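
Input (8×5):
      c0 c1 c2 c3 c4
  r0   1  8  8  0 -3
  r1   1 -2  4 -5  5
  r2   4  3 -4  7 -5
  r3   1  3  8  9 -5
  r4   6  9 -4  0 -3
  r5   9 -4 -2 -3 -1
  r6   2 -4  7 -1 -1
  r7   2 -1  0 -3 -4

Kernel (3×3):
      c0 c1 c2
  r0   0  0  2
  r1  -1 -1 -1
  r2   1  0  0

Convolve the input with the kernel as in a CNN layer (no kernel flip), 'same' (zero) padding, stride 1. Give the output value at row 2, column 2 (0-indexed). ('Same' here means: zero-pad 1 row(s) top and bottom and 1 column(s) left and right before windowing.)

-13

The receptive field on the zero-padded input at this output position is [-2 4 -5 / 3 -4 7 / 3 8 9]. Elementwise product with the kernel and sum: -5·2 + 3·-1 + -4·-1 + 7·-1 + 3·1.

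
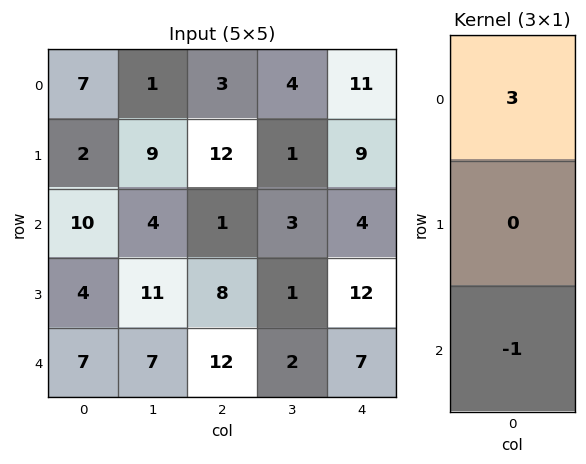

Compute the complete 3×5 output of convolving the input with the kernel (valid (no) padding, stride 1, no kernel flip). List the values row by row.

11 -1 8 9 29
2 16 28 2 15
23 5 -9 7 5

Output[0,0]: The receptive field on the input at this output position is [7 / 2 / 10]. Elementwise product with the kernel and sum: 7·3 + 10·-1.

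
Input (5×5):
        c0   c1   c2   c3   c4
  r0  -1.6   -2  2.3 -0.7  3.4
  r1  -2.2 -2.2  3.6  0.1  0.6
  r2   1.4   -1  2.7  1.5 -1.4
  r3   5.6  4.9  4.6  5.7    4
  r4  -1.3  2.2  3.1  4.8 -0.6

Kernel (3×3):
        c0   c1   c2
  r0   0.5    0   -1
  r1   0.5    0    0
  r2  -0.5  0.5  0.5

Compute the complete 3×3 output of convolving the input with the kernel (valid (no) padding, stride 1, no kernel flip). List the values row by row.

-4.05 1.2 -1.75
-2.05 1 5.1
4.1 3.3 5.6

Output[0,0]: The receptive field on the input at this output position is [-1.6 -2 2.3 / -2.2 -2.2 3.6 / 1.4 -1 2.7]. Elementwise product with the kernel and sum: -1.6·0.5 + 2.3·-1 + -2.2·0.5 + 1.4·-0.5 + -1·0.5 + 2.7·0.5.
Output[0,1]: The receptive field on the input at this output position is [-2 2.3 -0.7 / -2.2 3.6 0.1 / -1 2.7 1.5]. Elementwise product with the kernel and sum: -2·0.5 + -0.7·-1 + -2.2·0.5 + -1·-0.5 + 2.7·0.5 + 1.5·0.5.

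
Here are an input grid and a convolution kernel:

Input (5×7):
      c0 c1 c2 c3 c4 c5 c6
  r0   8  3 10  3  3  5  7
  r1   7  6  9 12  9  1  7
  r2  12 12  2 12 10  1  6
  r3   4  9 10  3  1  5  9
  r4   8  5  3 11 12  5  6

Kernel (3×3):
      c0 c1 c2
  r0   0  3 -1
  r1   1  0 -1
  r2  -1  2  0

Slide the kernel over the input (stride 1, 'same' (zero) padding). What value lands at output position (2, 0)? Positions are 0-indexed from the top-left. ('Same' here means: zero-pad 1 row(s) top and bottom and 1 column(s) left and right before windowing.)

The receptive field on the zero-padded input at this output position is [0 7 6 / 0 12 12 / 0 4 9]. Elementwise product with the kernel and sum: 7·3 + 6·-1 + 0·1 + 12·-1 + 0·-1 + 4·2.

11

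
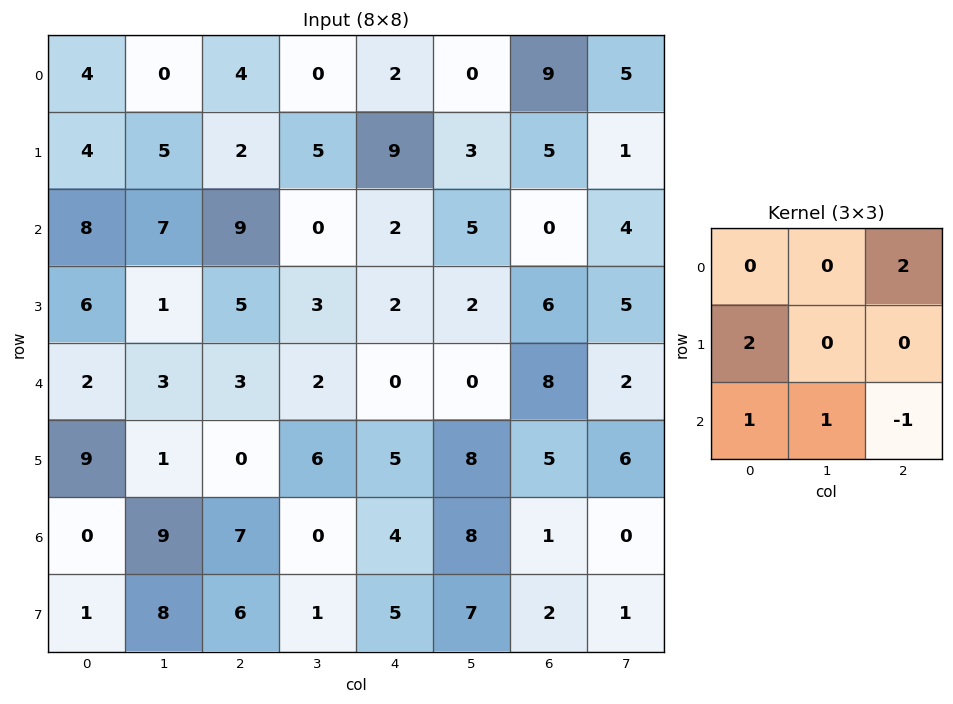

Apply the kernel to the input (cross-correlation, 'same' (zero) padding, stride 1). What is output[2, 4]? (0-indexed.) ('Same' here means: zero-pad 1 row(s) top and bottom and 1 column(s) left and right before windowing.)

9

The receptive field on the zero-padded input at this output position is [5 9 3 / 0 2 5 / 3 2 2]. Elementwise product with the kernel and sum: 3·2 + 0·2 + 3·1 + 2·1 + 2·-1.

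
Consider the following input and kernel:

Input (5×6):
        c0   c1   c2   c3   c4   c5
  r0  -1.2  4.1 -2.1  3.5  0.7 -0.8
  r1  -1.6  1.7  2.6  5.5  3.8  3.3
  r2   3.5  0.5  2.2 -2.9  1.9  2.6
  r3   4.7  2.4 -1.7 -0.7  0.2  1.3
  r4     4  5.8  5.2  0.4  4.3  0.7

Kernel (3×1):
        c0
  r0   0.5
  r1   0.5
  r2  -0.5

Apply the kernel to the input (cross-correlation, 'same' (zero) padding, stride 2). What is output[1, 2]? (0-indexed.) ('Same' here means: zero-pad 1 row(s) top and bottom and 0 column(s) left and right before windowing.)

The receptive field on the zero-padded input at this output position is [3.8 / 1.9 / 0.2]. Elementwise product with the kernel and sum: 3.8·0.5 + 1.9·0.5 + 0.2·-0.5.

2.75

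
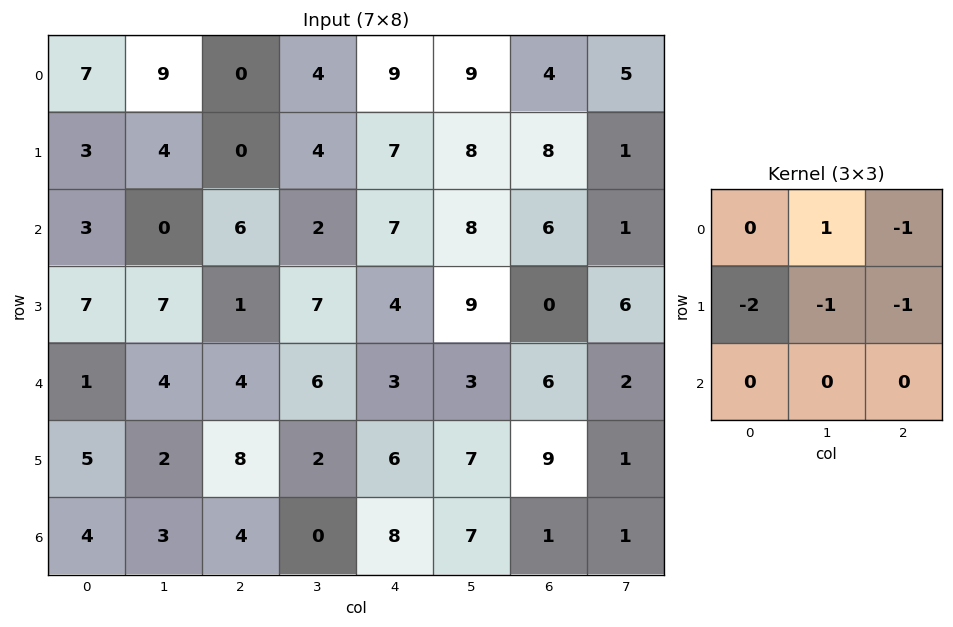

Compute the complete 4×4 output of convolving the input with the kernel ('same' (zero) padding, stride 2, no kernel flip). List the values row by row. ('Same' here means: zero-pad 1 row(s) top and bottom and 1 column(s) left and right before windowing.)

Output[0,0]: The receptive field on the zero-padded input at this output position is [0 0 0 / 0 7 9 / 0 3 4]. Elementwise product with the kernel and sum: 0·1 + 0·-1 + 0·-2 + 7·-1 + 9·-1.
Output[0,1]: The receptive field on the zero-padded input at this output position is [0 0 0 / 9 0 4 / 4 0 4]. Elementwise product with the kernel and sum: 0·1 + 0·-1 + 9·-2 + 0·-1 + 4·-1.

-16 -22 -26 -27
-4 -12 -20 -16
-5 -24 -23 -20
-4 -4 -16 -8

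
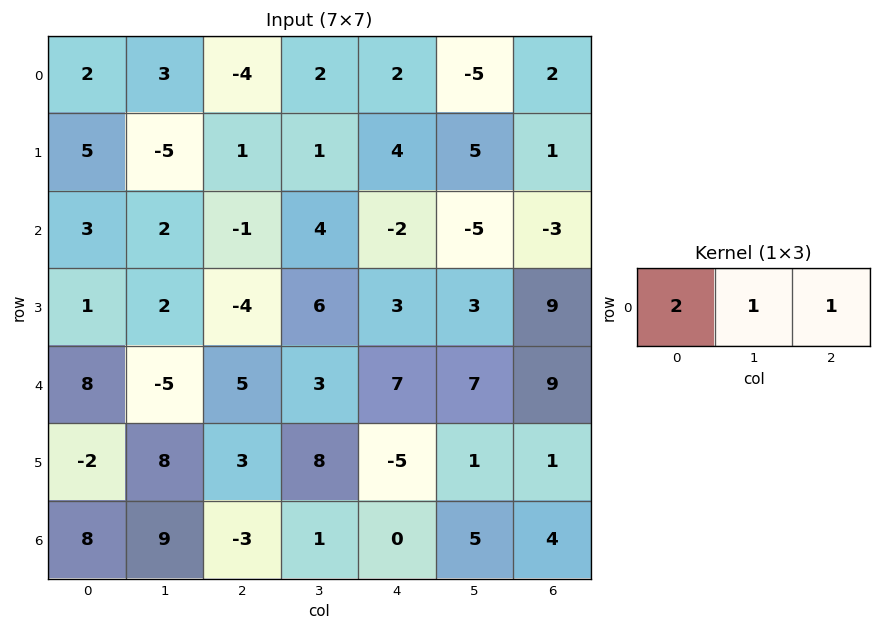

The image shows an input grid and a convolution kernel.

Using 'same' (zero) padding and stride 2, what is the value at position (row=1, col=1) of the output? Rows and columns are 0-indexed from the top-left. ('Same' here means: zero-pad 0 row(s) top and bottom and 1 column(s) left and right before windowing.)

7

The receptive field on the zero-padded input at this output position is [2 -1 4]. Elementwise product with the kernel and sum: 2·2 + -1·1 + 4·1.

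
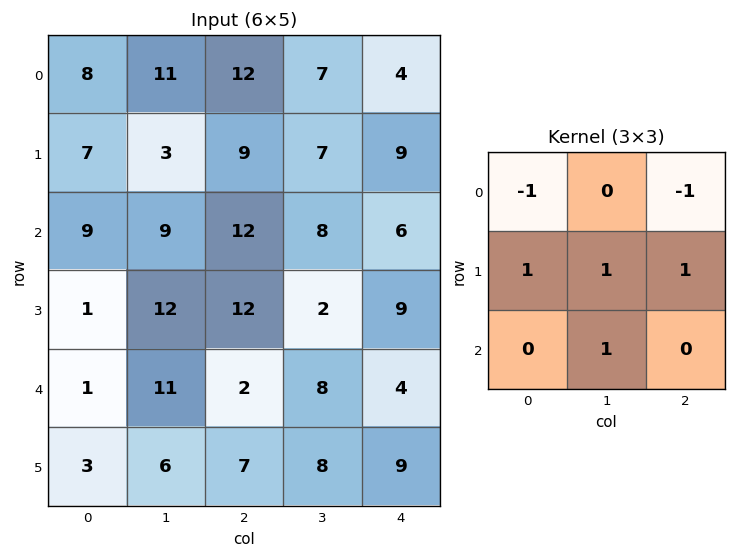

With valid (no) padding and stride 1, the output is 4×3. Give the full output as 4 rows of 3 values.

Output[0,0]: The receptive field on the input at this output position is [8 11 12 / 7 3 9 / 9 9 12]. Elementwise product with the kernel and sum: 8·-1 + 12·-1 + 7·1 + 3·1 + 9·1 + 9·1.
Output[0,1]: The receptive field on the input at this output position is [11 12 7 / 3 9 7 / 9 12 8]. Elementwise product with the kernel and sum: 11·-1 + 7·-1 + 3·1 + 9·1 + 7·1 + 12·1.

8 13 17
26 31 10
15 11 13
7 14 1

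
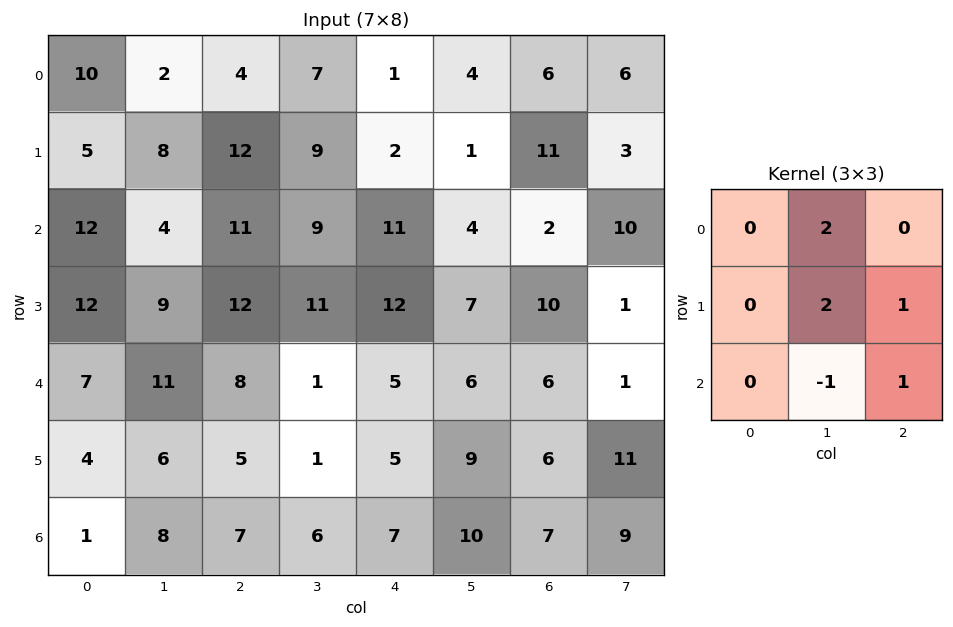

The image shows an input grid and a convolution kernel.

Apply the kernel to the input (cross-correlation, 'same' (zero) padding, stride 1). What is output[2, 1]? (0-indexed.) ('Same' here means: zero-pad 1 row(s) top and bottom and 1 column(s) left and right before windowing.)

The receptive field on the zero-padded input at this output position is [5 8 12 / 12 4 11 / 12 9 12]. Elementwise product with the kernel and sum: 8·2 + 4·2 + 11·1 + 9·-1 + 12·1.

38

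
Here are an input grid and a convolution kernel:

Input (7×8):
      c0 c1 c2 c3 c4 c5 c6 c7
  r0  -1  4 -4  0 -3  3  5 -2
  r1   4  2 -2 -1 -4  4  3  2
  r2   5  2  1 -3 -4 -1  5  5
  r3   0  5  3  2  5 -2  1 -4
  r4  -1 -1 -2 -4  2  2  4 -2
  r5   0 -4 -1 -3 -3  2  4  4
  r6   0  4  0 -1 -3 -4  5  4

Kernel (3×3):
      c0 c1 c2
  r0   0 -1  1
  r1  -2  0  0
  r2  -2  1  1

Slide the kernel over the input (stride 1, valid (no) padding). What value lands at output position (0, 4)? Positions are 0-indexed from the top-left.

The receptive field on the input at this output position is [-3 3 5 / -4 4 3 / -4 -1 5]. Elementwise product with the kernel and sum: 3·-1 + 5·1 + -4·-2 + -4·-2 + -1·1 + 5·1.

22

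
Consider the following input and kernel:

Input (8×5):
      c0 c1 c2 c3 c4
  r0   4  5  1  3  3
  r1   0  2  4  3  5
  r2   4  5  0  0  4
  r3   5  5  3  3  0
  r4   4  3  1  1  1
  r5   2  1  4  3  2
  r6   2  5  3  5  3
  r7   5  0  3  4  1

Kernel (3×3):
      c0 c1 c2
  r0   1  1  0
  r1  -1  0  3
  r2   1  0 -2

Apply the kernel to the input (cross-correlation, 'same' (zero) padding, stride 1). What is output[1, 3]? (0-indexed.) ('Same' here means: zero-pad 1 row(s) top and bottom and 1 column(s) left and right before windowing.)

7

The receptive field on the zero-padded input at this output position is [1 3 3 / 4 3 5 / 0 0 4]. Elementwise product with the kernel and sum: 1·1 + 3·1 + 4·-1 + 5·3 + 0·1 + 4·-2.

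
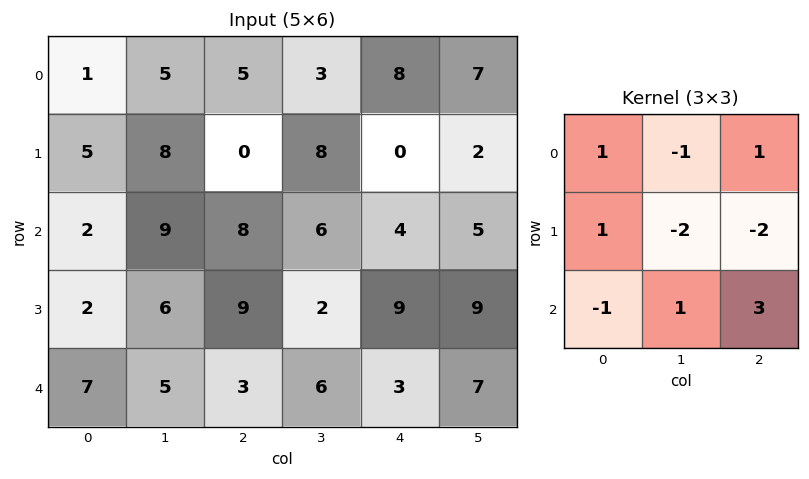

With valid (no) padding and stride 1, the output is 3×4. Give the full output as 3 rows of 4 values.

Output[0,0]: The receptive field on the input at this output position is [1 5 5 / 5 8 0 / 2 9 8]. Elementwise product with the kernel and sum: 1·1 + 5·-1 + 5·1 + 5·1 + 8·-2 + 0·-2 + 2·-1 + 9·1 + 8·3.
Output[0,1]: The receptive field on the input at this output position is [5 5 3 / 8 0 8 / 9 8 6]. Elementwise product with the kernel and sum: 5·1 + 5·-1 + 3·1 + 8·1 + 0·-2 + 8·-2 + 9·-1 + 8·1 + 6·3.

21 12 4 19
-4 6 0 32
-20 7 5 -9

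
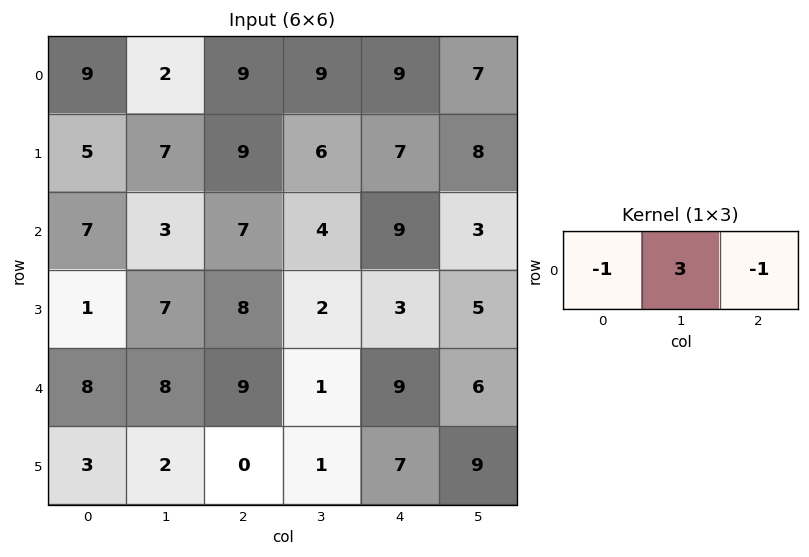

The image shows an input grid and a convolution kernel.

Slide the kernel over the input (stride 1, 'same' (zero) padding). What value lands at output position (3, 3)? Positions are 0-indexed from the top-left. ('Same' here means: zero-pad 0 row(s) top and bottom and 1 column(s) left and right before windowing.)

-5

The receptive field on the zero-padded input at this output position is [8 2 3]. Elementwise product with the kernel and sum: 8·-1 + 2·3 + 3·-1.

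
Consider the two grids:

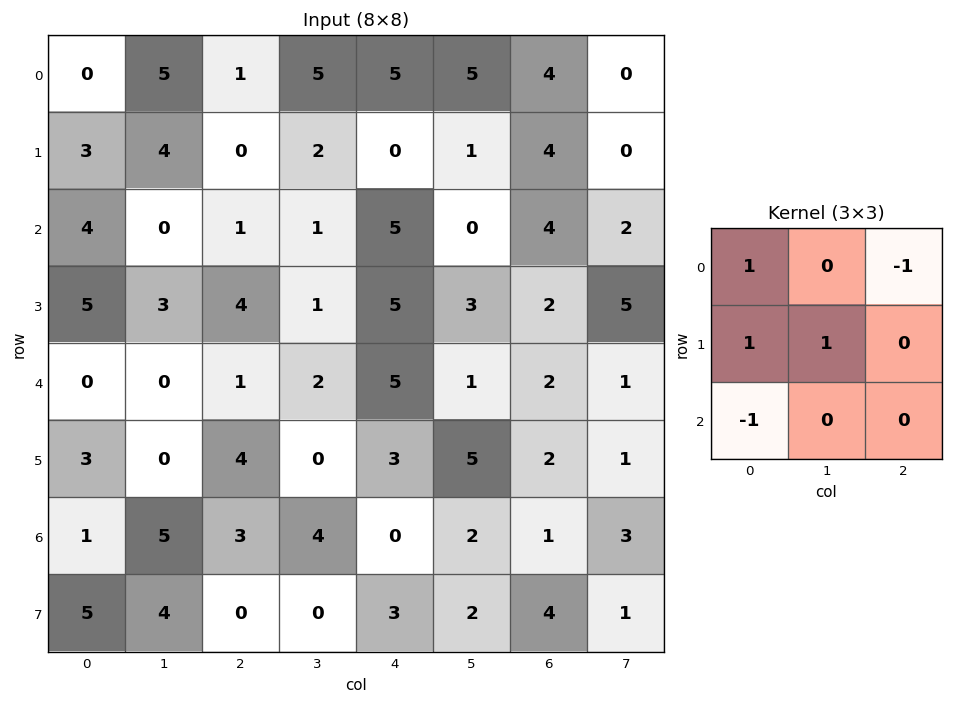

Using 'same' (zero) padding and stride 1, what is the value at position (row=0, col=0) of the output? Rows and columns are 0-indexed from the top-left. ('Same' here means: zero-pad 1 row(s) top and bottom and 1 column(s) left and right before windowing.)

0

The receptive field on the zero-padded input at this output position is [0 0 0 / 0 0 5 / 0 3 4]. Elementwise product with the kernel and sum: 0·1 + 0·-1 + 0·1 + 0·1 + 0·-1.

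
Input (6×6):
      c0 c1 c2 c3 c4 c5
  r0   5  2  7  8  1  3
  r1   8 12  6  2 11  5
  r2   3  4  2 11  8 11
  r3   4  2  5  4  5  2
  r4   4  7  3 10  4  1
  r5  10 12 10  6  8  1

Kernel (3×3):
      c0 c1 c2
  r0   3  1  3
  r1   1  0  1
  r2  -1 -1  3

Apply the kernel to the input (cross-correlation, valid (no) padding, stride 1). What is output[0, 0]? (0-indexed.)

51

The receptive field on the input at this output position is [5 2 7 / 8 12 6 / 3 4 2]. Elementwise product with the kernel and sum: 5·3 + 2·1 + 7·3 + 8·1 + 6·1 + 3·-1 + 4·-1 + 2·3.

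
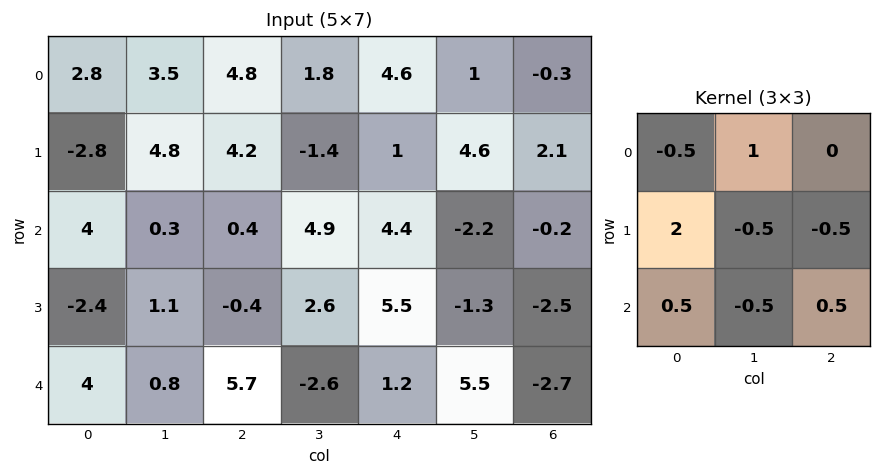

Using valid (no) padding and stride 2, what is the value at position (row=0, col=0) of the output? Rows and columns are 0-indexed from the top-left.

The receptive field on the input at this output position is [2.8 3.5 4.8 / -2.8 4.8 4.2 / 4 0.3 0.4]. Elementwise product with the kernel and sum: 2.8·-0.5 + 3.5·1 + -2.8·2 + 4.8·-0.5 + 4.2·-0.5 + 4·0.5 + 0.3·-0.5 + 0.4·0.5.

-5.95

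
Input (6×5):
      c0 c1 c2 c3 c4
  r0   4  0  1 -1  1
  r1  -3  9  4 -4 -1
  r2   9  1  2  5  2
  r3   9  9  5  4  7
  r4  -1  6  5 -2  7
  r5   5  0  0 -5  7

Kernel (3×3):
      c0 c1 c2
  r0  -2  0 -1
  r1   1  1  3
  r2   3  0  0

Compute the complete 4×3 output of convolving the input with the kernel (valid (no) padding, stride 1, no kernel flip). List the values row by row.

Output[0,0]: The receptive field on the input at this output position is [4 0 1 / -3 9 4 / 9 1 2]. Elementwise product with the kernel and sum: 4·-2 + 1·-1 + -3·1 + 9·1 + 4·3 + 9·3.

36 5 0
45 31 21
10 37 39
12 -17 7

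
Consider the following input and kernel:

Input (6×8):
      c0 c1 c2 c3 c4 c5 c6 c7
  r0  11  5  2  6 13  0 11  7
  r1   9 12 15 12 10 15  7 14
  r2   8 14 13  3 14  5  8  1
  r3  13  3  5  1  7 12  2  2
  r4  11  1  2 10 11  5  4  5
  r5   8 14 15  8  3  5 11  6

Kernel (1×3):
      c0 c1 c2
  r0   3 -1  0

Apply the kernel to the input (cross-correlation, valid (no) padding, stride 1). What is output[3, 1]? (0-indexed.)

The receptive field on the input at this output position is [3 5 1]. Elementwise product with the kernel and sum: 3·3 + 5·-1.

4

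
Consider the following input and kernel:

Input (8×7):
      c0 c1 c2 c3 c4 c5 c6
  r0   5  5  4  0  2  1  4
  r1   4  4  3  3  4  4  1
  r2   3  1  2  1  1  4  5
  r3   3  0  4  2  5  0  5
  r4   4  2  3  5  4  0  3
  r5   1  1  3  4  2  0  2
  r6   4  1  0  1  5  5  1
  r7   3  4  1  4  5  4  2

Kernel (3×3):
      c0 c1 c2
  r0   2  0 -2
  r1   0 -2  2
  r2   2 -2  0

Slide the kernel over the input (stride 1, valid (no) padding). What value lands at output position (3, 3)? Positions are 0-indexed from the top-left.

The receptive field on the input at this output position is [2 5 0 / 5 4 0 / 4 2 0]. Elementwise product with the kernel and sum: 2·2 + 0·-2 + 4·-2 + 0·2 + 4·2 + 2·-2.

0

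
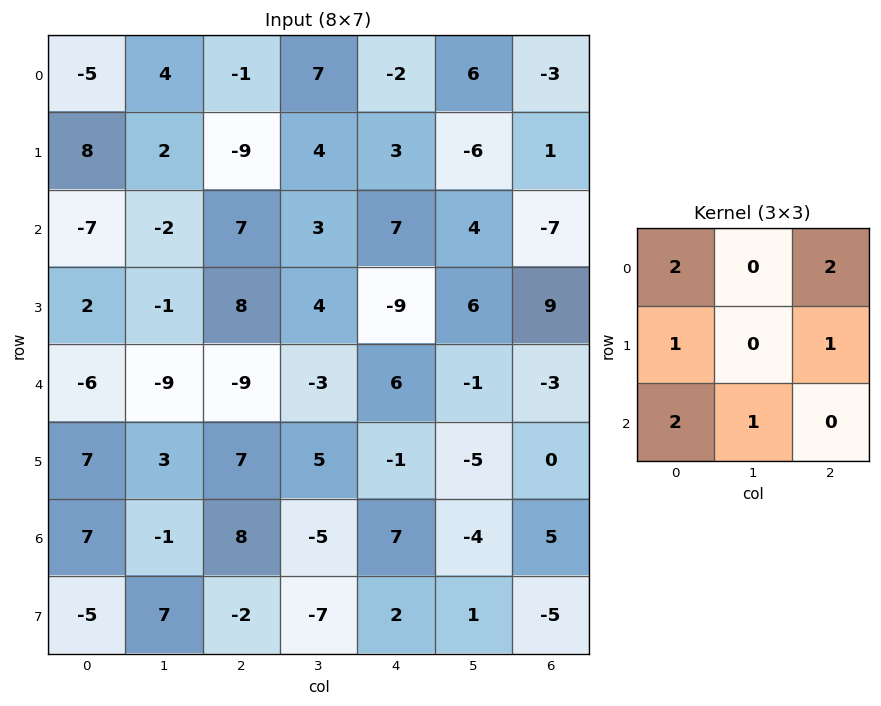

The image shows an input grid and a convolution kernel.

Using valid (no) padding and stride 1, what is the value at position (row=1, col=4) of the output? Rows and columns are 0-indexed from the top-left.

-4

The receptive field on the input at this output position is [3 -6 1 / 7 4 -7 / -9 6 9]. Elementwise product with the kernel and sum: 3·2 + 1·2 + 7·1 + -7·1 + -9·2 + 6·1.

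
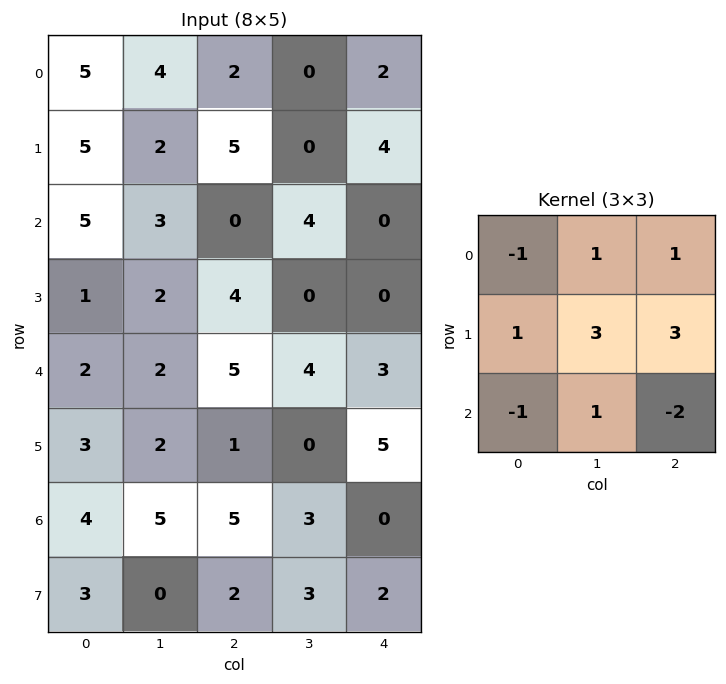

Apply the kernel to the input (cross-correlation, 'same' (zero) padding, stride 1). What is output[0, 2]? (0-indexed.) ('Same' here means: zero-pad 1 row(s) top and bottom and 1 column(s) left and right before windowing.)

13

The receptive field on the zero-padded input at this output position is [0 0 0 / 4 2 0 / 2 5 0]. Elementwise product with the kernel and sum: 0·-1 + 0·1 + 0·1 + 4·1 + 2·3 + 0·3 + 2·-1 + 5·1 + 0·-2.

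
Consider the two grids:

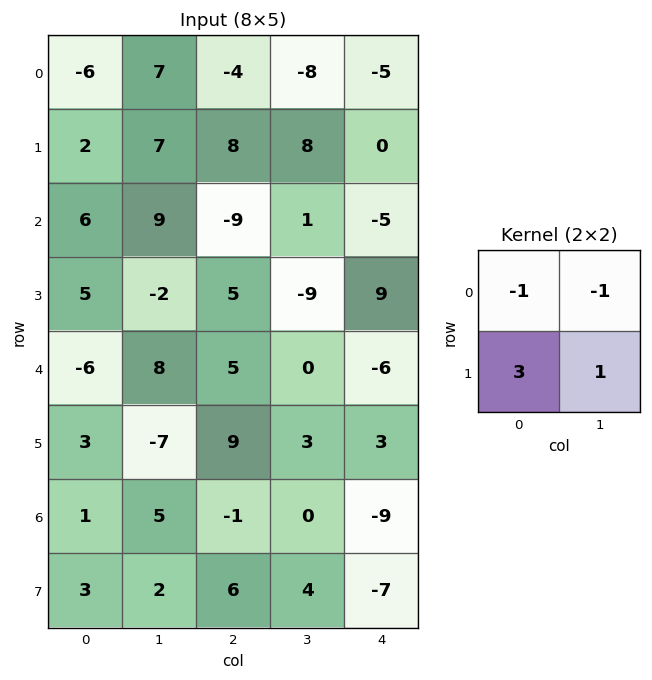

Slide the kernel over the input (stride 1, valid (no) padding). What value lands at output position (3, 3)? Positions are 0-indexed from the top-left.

-6

The receptive field on the input at this output position is [-9 9 / 0 -6]. Elementwise product with the kernel and sum: -9·-1 + 9·-1 + 0·3 + -6·1.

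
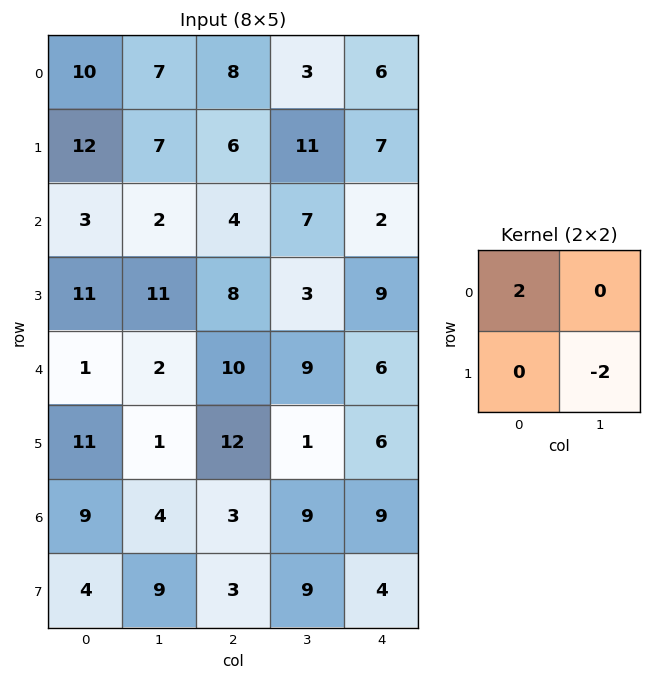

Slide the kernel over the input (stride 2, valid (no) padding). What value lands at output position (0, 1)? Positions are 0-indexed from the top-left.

The receptive field on the input at this output position is [8 3 / 6 11]. Elementwise product with the kernel and sum: 8·2 + 11·-2.

-6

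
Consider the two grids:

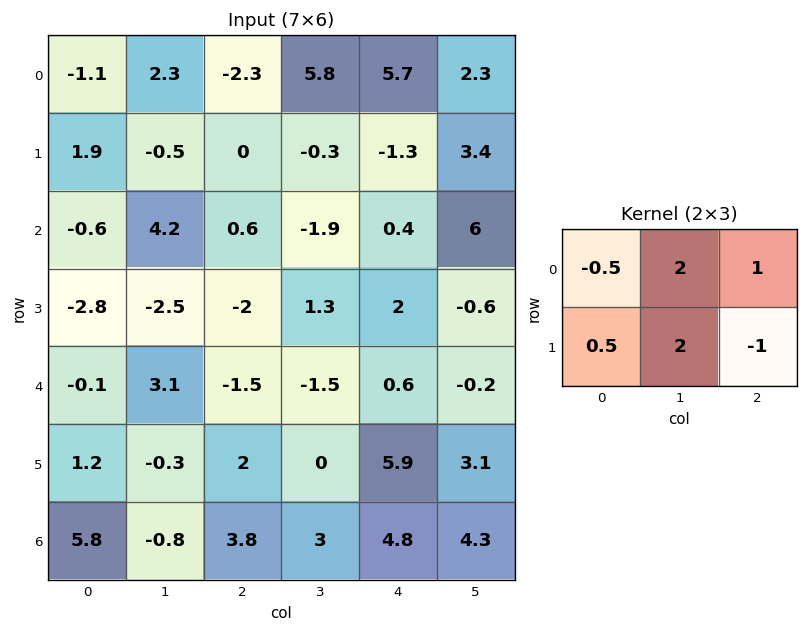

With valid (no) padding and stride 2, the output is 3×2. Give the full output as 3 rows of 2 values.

2.8 19.15
4.9 -4.1
2.75 -6.55

Output[0,0]: The receptive field on the input at this output position is [-1.1 2.3 -2.3 / 1.9 -0.5 0]. Elementwise product with the kernel and sum: -1.1·-0.5 + 2.3·2 + -2.3·1 + 1.9·0.5 + -0.5·2 + 0·-1.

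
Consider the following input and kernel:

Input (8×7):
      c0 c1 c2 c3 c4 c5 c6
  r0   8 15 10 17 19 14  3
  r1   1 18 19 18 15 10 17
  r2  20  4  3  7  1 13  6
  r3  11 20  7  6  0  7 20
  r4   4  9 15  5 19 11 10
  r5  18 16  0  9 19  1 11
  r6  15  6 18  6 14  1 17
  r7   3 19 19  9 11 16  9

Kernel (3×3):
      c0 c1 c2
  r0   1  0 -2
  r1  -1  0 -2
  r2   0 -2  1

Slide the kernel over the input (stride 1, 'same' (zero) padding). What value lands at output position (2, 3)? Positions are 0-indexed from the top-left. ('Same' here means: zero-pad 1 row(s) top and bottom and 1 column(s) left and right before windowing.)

-28

The receptive field on the zero-padded input at this output position is [19 18 15 / 3 7 1 / 7 6 0]. Elementwise product with the kernel and sum: 19·1 + 15·-2 + 3·-1 + 1·-2 + 6·-2 + 0·1.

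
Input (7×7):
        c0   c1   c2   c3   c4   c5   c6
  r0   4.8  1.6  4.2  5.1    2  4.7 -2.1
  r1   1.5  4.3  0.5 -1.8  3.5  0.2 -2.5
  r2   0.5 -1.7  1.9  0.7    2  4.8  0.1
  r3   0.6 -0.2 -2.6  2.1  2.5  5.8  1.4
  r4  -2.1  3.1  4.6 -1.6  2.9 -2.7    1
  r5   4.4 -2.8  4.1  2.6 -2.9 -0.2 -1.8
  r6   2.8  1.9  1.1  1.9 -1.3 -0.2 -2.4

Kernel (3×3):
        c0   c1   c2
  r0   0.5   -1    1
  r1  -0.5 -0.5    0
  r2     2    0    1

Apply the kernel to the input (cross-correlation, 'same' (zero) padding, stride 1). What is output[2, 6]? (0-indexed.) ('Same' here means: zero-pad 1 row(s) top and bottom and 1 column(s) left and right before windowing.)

11.75

The receptive field on the zero-padded input at this output position is [0.2 -2.5 0 / 4.8 0.1 0 / 5.8 1.4 0]. Elementwise product with the kernel and sum: 0.2·0.5 + -2.5·-1 + 0·1 + 4.8·-0.5 + 0.1·-0.5 + 5.8·2 + 0·1.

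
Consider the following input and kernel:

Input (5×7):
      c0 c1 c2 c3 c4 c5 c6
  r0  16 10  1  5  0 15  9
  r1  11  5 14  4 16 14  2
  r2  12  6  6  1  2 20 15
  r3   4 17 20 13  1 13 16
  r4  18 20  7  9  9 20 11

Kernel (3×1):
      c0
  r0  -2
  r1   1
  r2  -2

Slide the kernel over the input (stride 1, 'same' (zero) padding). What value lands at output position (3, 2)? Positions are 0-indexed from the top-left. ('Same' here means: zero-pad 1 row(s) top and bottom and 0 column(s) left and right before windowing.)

-6

The receptive field on the zero-padded input at this output position is [6 / 20 / 7]. Elementwise product with the kernel and sum: 6·-2 + 20·1 + 7·-2.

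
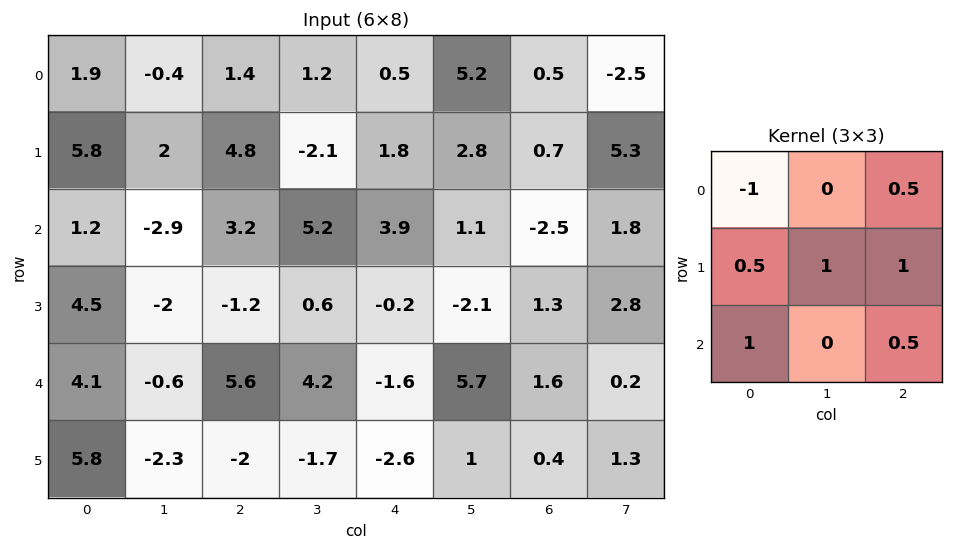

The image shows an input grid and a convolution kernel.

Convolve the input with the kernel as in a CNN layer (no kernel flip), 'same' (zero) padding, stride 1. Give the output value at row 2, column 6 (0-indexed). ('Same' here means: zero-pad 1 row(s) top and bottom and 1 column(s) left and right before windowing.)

The receptive field on the zero-padded input at this output position is [2.8 0.7 5.3 / 1.1 -2.5 1.8 / -2.1 1.3 2.8]. Elementwise product with the kernel and sum: 2.8·-1 + 5.3·0.5 + 1.1·0.5 + -2.5·1 + 1.8·1 + -2.1·1 + 2.8·0.5.

-1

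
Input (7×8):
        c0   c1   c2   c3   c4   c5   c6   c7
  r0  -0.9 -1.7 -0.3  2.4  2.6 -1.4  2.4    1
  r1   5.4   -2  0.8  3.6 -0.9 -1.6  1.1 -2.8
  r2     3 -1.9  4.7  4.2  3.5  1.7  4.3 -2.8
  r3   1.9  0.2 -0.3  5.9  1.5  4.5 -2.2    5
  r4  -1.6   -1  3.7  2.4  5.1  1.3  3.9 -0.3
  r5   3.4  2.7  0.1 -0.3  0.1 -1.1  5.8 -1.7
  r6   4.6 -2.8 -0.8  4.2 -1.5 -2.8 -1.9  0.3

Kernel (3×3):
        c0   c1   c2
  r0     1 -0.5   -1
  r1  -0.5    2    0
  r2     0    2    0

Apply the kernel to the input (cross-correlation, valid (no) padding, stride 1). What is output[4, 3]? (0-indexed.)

The receptive field on the input at this output position is [2.4 5.1 1.3 / -0.3 0.1 -1.1 / 4.2 -1.5 -2.8]. Elementwise product with the kernel and sum: 2.4·1 + 5.1·-0.5 + 1.3·-1 + -0.3·-0.5 + 0.1·2 + -1.5·2.

-4.1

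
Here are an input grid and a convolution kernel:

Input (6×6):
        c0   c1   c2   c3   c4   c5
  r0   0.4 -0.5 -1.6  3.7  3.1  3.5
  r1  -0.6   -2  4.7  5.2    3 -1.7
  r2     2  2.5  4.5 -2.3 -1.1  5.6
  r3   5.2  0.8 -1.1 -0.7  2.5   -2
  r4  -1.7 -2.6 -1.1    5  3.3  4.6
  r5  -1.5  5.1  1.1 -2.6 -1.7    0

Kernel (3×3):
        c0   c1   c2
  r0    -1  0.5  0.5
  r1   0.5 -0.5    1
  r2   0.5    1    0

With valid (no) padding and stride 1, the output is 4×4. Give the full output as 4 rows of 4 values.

7.45 9.15 7.7 -3.25
9.6 2.95 0.45 2.6
-0.85 -3.55 0.55 6.75
-1.65 6.2 0.2 3.4

Output[0,0]: The receptive field on the input at this output position is [0.4 -0.5 -1.6 / -0.6 -2 4.7 / 2 2.5 4.5]. Elementwise product with the kernel and sum: 0.4·-1 + -0.5·0.5 + -1.6·0.5 + -0.6·0.5 + -2·-0.5 + 4.7·1 + 2·0.5 + 2.5·1.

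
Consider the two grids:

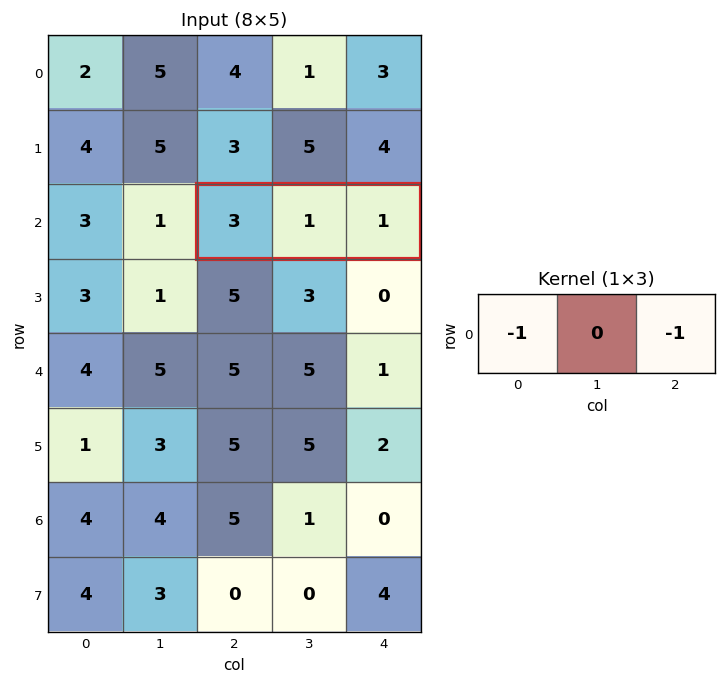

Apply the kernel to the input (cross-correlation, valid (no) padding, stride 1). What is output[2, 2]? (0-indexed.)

The receptive field on the input at this output position is [3 1 1]. Elementwise product with the kernel and sum: 3·-1 + 1·-1.

-4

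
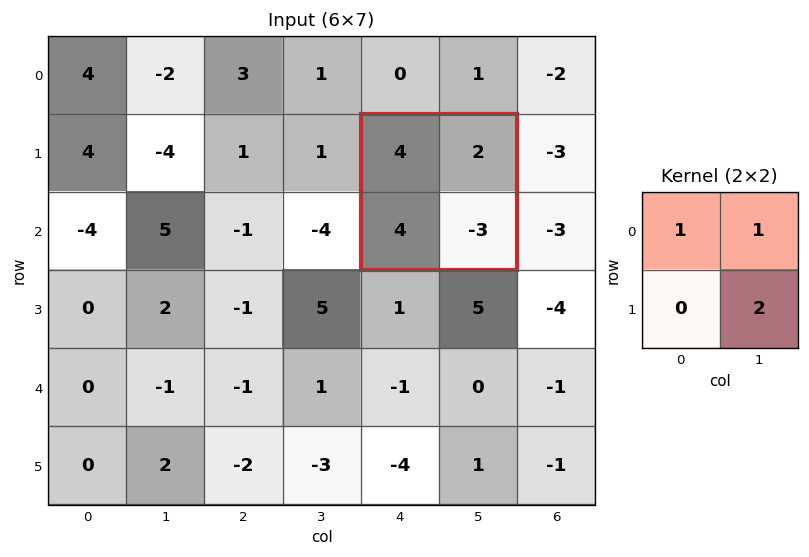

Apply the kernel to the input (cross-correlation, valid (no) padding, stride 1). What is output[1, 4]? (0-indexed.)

The receptive field on the input at this output position is [4 2 / 4 -3]. Elementwise product with the kernel and sum: 4·1 + 2·1 + -3·2.

0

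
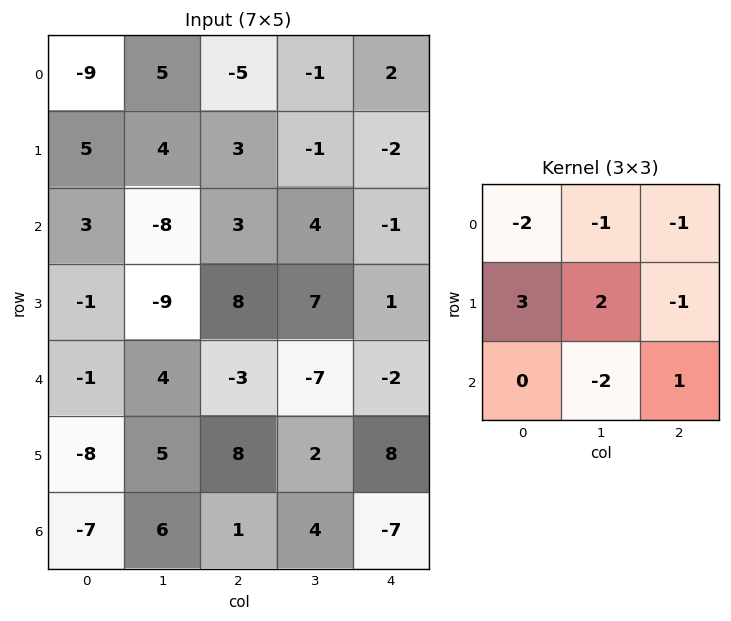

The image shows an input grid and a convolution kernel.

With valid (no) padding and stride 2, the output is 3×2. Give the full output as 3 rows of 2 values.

57 9
-41 40
-32 20

Output[0,0]: The receptive field on the input at this output position is [-9 5 -5 / 5 4 3 / 3 -8 3]. Elementwise product with the kernel and sum: -9·-2 + 5·-1 + -5·-1 + 5·3 + 4·2 + 3·-1 + -8·-2 + 3·1.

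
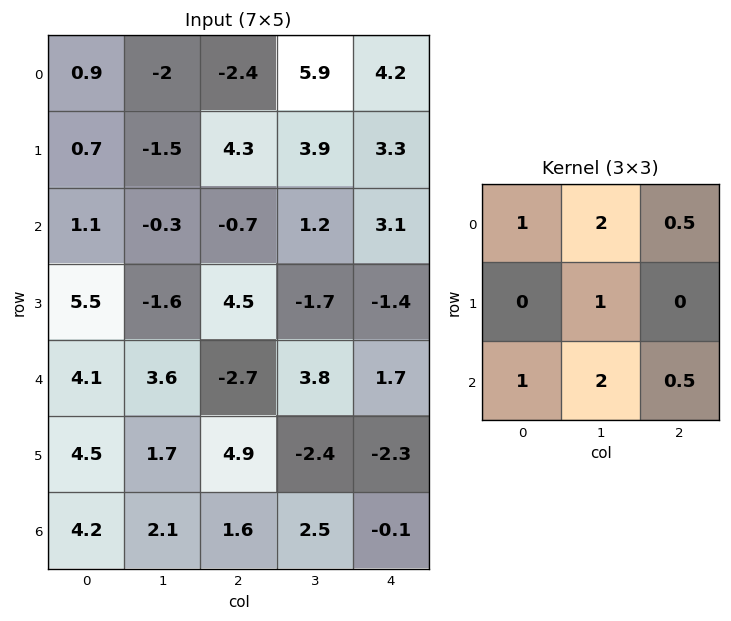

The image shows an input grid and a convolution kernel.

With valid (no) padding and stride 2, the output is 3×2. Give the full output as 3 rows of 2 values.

-5.65 18.65
8.5 7.3
20.85 9.9

Output[0,0]: The receptive field on the input at this output position is [0.9 -2 -2.4 / 0.7 -1.5 4.3 / 1.1 -0.3 -0.7]. Elementwise product with the kernel and sum: 0.9·1 + -2·2 + -2.4·0.5 + -1.5·1 + 1.1·1 + -0.3·2 + -0.7·0.5.
Output[0,1]: The receptive field on the input at this output position is [-2.4 5.9 4.2 / 4.3 3.9 3.3 / -0.7 1.2 3.1]. Elementwise product with the kernel and sum: -2.4·1 + 5.9·2 + 4.2·0.5 + 3.9·1 + -0.7·1 + 1.2·2 + 3.1·0.5.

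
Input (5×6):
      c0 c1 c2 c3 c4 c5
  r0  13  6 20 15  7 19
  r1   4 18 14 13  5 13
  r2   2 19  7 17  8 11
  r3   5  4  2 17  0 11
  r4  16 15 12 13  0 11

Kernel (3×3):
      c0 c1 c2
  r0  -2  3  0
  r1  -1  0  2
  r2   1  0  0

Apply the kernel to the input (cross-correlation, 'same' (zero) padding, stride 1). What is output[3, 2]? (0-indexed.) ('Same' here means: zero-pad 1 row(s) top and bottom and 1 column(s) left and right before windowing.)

28

The receptive field on the zero-padded input at this output position is [19 7 17 / 4 2 17 / 15 12 13]. Elementwise product with the kernel and sum: 19·-2 + 7·3 + 4·-1 + 17·2 + 15·1.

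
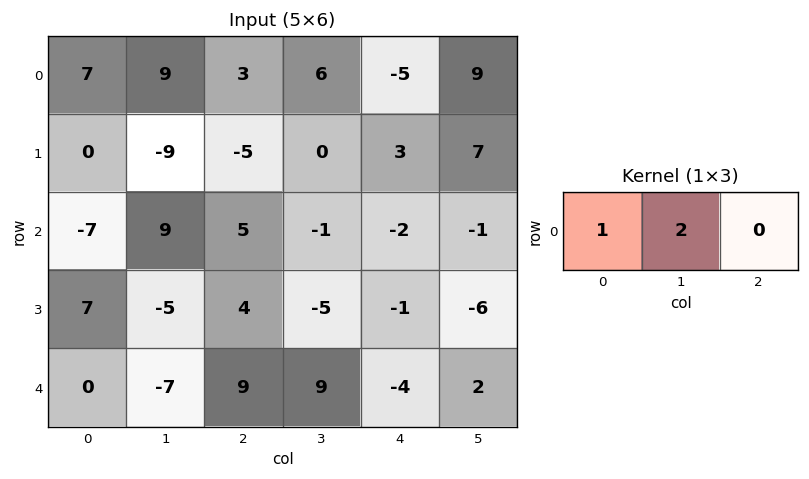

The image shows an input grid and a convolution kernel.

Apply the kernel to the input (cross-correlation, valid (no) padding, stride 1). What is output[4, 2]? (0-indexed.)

The receptive field on the input at this output position is [9 9 -4]. Elementwise product with the kernel and sum: 9·1 + 9·2.

27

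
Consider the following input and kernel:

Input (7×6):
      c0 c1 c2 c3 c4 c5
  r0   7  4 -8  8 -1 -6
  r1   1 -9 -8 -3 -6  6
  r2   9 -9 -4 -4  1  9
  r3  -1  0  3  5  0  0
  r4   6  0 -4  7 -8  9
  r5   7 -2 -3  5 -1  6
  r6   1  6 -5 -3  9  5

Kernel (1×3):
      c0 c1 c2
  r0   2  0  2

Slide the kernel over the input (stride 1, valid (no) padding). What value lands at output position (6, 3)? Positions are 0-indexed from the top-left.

The receptive field on the input at this output position is [-3 9 5]. Elementwise product with the kernel and sum: -3·2 + 5·2.

4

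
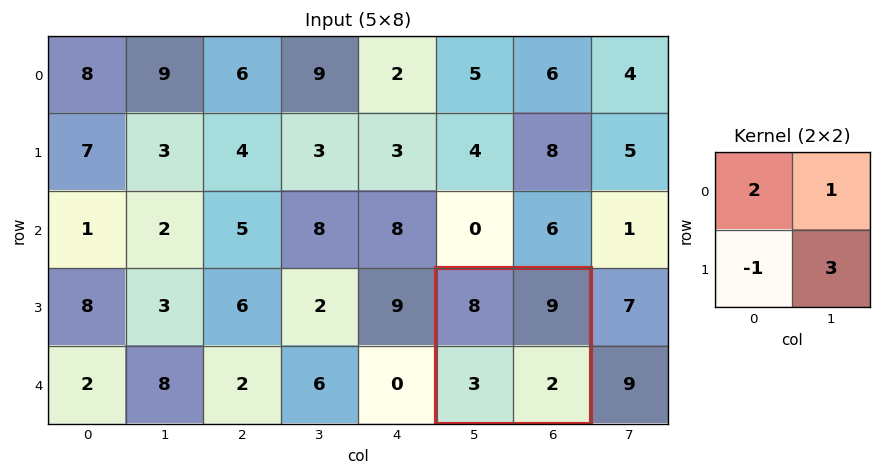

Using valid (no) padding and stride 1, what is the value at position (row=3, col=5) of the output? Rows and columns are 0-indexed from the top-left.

The receptive field on the input at this output position is [8 9 / 3 2]. Elementwise product with the kernel and sum: 8·2 + 9·1 + 3·-1 + 2·3.

28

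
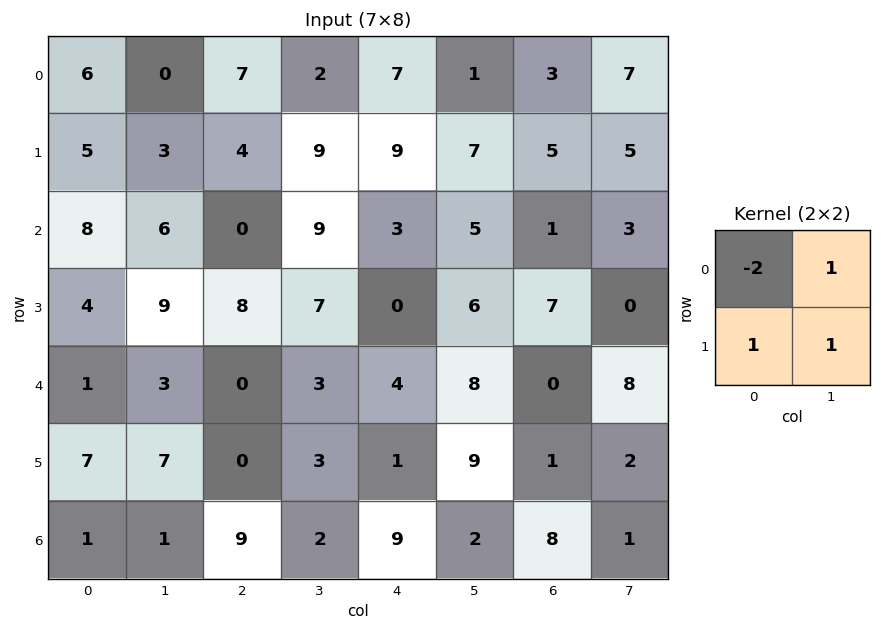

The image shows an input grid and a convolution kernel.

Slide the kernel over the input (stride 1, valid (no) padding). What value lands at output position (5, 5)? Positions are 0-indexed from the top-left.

The receptive field on the input at this output position is [9 1 / 2 8]. Elementwise product with the kernel and sum: 9·-2 + 1·1 + 2·1 + 8·1.

-7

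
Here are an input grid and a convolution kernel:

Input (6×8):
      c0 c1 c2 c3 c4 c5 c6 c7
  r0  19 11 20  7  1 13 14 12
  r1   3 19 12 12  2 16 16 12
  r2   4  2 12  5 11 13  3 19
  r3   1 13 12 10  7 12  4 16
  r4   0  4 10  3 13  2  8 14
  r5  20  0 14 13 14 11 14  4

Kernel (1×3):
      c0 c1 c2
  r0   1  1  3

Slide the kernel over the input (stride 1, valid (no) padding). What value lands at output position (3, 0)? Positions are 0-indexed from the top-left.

The receptive field on the input at this output position is [1 13 12]. Elementwise product with the kernel and sum: 1·1 + 13·1 + 12·3.

50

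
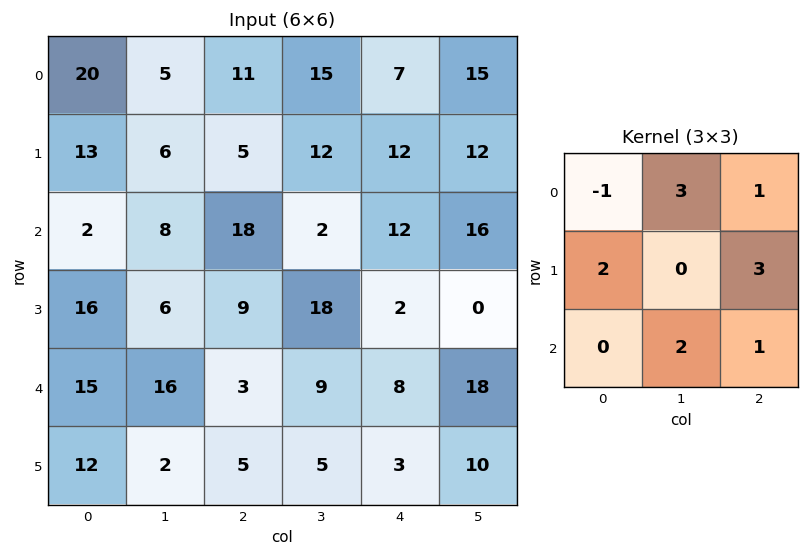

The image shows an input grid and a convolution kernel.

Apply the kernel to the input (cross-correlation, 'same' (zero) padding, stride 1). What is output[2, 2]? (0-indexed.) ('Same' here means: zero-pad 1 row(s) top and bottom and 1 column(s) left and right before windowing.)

The receptive field on the zero-padded input at this output position is [6 5 12 / 8 18 2 / 6 9 18]. Elementwise product with the kernel and sum: 6·-1 + 5·3 + 12·1 + 8·2 + 2·3 + 9·2 + 18·1.

79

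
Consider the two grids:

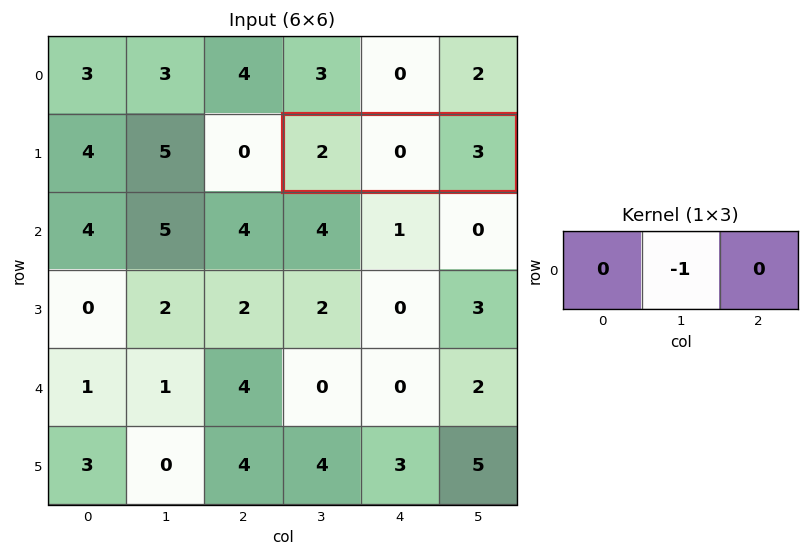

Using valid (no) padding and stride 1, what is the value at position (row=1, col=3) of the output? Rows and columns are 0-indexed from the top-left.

0

The receptive field on the input at this output position is [2 0 3]. Elementwise product with the kernel and sum: 0·-1.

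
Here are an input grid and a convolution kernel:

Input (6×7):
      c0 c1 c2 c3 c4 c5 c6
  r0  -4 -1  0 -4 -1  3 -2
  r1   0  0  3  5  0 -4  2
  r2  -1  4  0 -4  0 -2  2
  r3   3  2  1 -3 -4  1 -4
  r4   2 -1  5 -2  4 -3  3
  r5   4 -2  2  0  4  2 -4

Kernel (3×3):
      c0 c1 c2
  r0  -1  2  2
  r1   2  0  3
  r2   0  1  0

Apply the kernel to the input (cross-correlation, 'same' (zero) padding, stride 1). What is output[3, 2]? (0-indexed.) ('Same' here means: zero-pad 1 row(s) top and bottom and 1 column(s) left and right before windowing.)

-12

The receptive field on the zero-padded input at this output position is [4 0 -4 / 2 1 -3 / -1 5 -2]. Elementwise product with the kernel and sum: 4·-1 + 0·2 + -4·2 + 2·2 + -3·3 + 5·1.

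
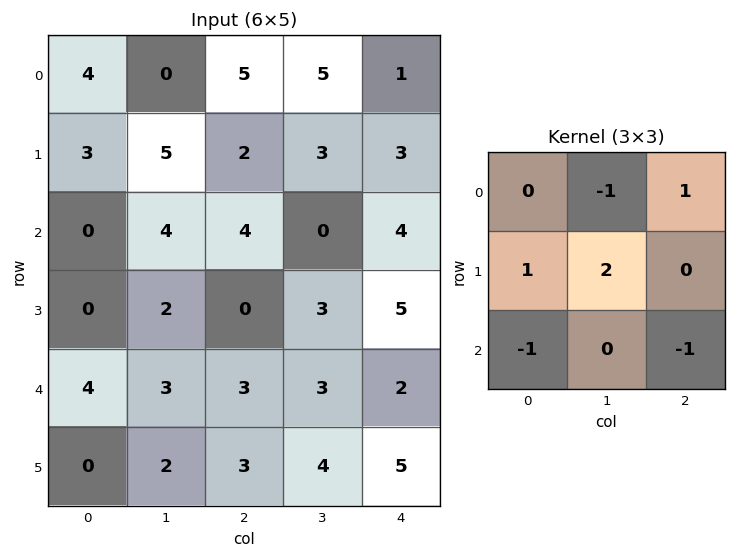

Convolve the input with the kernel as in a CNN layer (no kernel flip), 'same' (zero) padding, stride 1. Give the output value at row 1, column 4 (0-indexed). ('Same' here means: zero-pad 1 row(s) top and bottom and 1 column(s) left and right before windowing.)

8

The receptive field on the zero-padded input at this output position is [5 1 0 / 3 3 0 / 0 4 0]. Elementwise product with the kernel and sum: 1·-1 + 0·1 + 3·1 + 3·2 + 0·-1 + 0·-1.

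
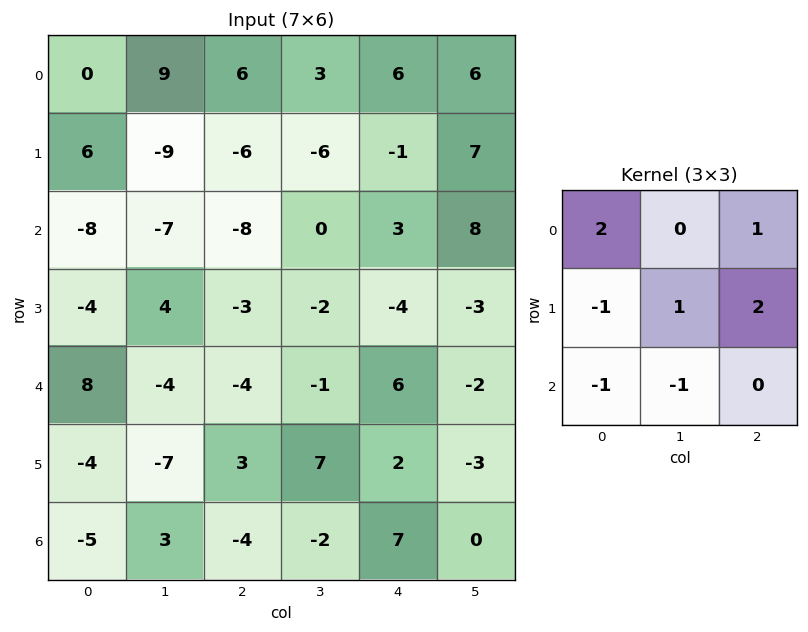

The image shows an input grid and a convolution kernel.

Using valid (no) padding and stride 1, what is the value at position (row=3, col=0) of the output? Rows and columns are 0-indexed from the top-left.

-20

The receptive field on the input at this output position is [-4 4 -3 / 8 -4 -4 / -4 -7 3]. Elementwise product with the kernel and sum: -4·2 + -3·1 + 8·-1 + -4·1 + -4·2 + -4·-1 + -7·-1.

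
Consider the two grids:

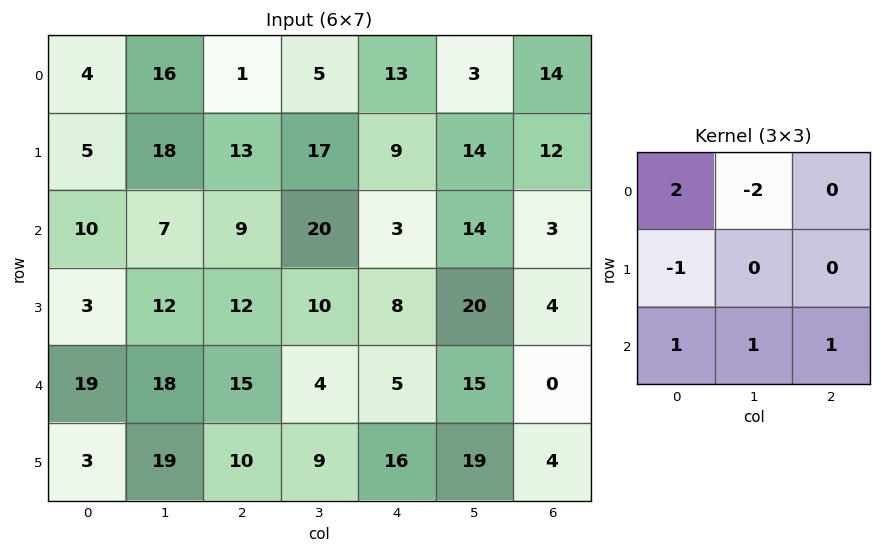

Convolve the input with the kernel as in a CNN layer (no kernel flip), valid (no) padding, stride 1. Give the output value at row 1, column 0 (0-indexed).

-9

The receptive field on the input at this output position is [5 18 13 / 10 7 9 / 3 12 12]. Elementwise product with the kernel and sum: 5·2 + 18·-2 + 10·-1 + 3·1 + 12·1 + 12·1.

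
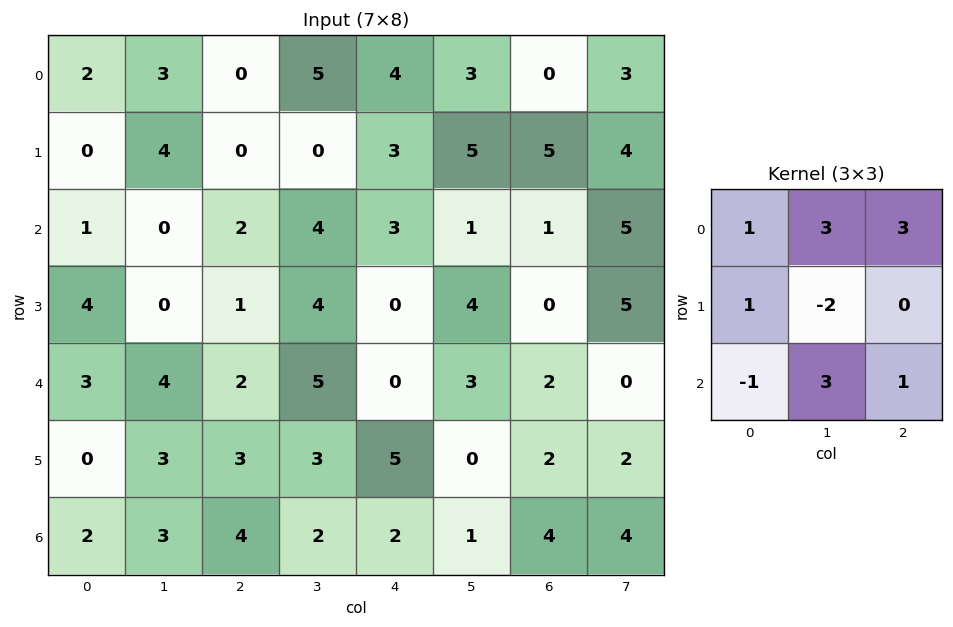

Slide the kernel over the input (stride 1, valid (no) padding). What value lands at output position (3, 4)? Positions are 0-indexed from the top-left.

3

The receptive field on the input at this output position is [0 4 0 / 0 3 2 / 5 0 2]. Elementwise product with the kernel and sum: 0·1 + 4·3 + 0·3 + 0·1 + 3·-2 + 5·-1 + 0·3 + 2·1.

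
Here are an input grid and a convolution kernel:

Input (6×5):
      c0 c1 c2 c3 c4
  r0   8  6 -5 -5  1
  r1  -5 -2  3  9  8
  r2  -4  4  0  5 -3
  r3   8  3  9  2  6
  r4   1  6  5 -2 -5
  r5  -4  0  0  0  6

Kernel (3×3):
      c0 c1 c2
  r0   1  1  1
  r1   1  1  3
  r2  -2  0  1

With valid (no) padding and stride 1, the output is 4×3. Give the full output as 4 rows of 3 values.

Output[0,0]: The receptive field on the input at this output position is [8 6 -5 / -5 -2 3 / -4 4 0]. Elementwise product with the kernel and sum: 8·1 + 6·1 + -5·1 + -5·1 + -2·1 + 3·3 + -4·-2 + 0·1.

19 21 24
-11 25 4
41 13 16
50 19 11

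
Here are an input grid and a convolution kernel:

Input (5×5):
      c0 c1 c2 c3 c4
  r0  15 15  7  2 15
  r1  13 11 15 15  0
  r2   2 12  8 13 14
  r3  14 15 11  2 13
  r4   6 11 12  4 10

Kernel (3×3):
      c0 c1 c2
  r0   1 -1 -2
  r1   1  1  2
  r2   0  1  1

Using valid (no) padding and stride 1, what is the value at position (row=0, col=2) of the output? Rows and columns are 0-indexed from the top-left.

32

The receptive field on the input at this output position is [7 2 15 / 15 15 0 / 8 13 14]. Elementwise product with the kernel and sum: 7·1 + 2·-1 + 15·-2 + 15·1 + 15·1 + 0·2 + 13·1 + 14·1.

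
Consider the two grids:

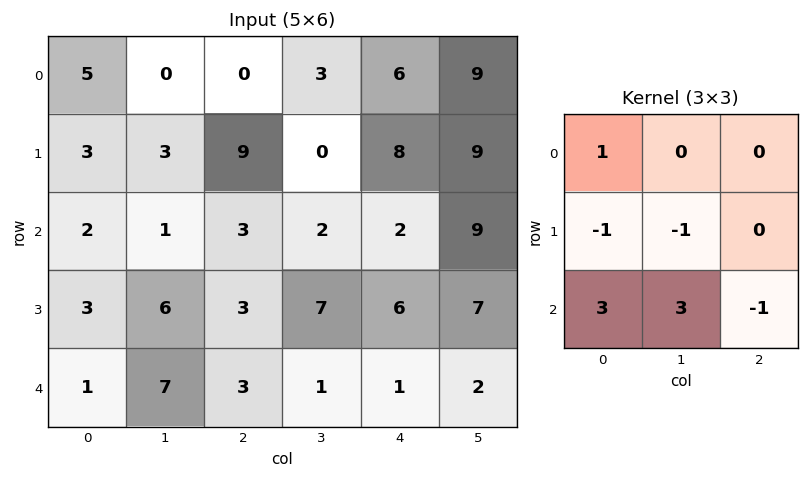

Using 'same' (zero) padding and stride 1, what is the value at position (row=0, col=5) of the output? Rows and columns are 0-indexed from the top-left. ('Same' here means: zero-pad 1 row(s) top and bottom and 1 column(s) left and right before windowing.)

36

The receptive field on the zero-padded input at this output position is [0 0 0 / 6 9 0 / 8 9 0]. Elementwise product with the kernel and sum: 0·1 + 6·-1 + 9·-1 + 8·3 + 9·3 + 0·-1.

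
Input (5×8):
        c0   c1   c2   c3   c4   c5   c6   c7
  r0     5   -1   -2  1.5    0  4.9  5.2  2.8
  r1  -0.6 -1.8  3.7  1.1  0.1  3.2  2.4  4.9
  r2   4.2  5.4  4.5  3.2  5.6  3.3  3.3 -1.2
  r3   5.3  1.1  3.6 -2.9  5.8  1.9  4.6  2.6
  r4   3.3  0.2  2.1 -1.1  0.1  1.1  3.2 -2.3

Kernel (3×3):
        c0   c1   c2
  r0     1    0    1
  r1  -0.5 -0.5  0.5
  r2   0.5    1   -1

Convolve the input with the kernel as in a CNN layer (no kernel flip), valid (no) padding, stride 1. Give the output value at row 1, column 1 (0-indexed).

3

The receptive field on the input at this output position is [-1.8 3.7 1.1 / 5.4 4.5 3.2 / 1.1 3.6 -2.9]. Elementwise product with the kernel and sum: -1.8·1 + 1.1·1 + 5.4·-0.5 + 4.5·-0.5 + 3.2·0.5 + 1.1·0.5 + 3.6·1 + -2.9·-1.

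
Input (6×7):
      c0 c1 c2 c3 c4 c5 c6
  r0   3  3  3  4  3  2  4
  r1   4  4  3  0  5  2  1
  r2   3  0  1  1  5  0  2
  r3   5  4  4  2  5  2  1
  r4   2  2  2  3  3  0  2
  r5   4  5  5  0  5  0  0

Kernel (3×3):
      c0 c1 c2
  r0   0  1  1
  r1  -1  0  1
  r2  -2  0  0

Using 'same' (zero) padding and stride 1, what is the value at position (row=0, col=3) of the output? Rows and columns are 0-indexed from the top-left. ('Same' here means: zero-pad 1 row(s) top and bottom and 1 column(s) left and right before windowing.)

The receptive field on the zero-padded input at this output position is [0 0 0 / 3 4 3 / 3 0 5]. Elementwise product with the kernel and sum: 0·1 + 0·1 + 3·-1 + 3·1 + 3·-2.

-6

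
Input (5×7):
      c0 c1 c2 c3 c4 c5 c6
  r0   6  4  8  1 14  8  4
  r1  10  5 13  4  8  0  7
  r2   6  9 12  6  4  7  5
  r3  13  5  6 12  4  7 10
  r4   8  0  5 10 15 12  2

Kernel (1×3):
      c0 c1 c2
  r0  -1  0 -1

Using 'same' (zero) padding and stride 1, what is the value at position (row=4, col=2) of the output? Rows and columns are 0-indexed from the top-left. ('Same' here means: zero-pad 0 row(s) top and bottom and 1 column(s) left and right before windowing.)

-10

The receptive field on the zero-padded input at this output position is [0 5 10]. Elementwise product with the kernel and sum: 0·-1 + 10·-1.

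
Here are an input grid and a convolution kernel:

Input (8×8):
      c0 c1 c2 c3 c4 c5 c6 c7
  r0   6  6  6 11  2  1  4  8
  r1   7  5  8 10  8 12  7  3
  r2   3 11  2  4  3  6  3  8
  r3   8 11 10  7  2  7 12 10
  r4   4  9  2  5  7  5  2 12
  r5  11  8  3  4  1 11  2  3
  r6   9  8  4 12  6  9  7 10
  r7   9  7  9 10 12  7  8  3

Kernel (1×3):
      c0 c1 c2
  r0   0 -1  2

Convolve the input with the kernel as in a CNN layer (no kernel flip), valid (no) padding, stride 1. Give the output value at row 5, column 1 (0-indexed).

5

The receptive field on the input at this output position is [8 3 4]. Elementwise product with the kernel and sum: 3·-1 + 4·2.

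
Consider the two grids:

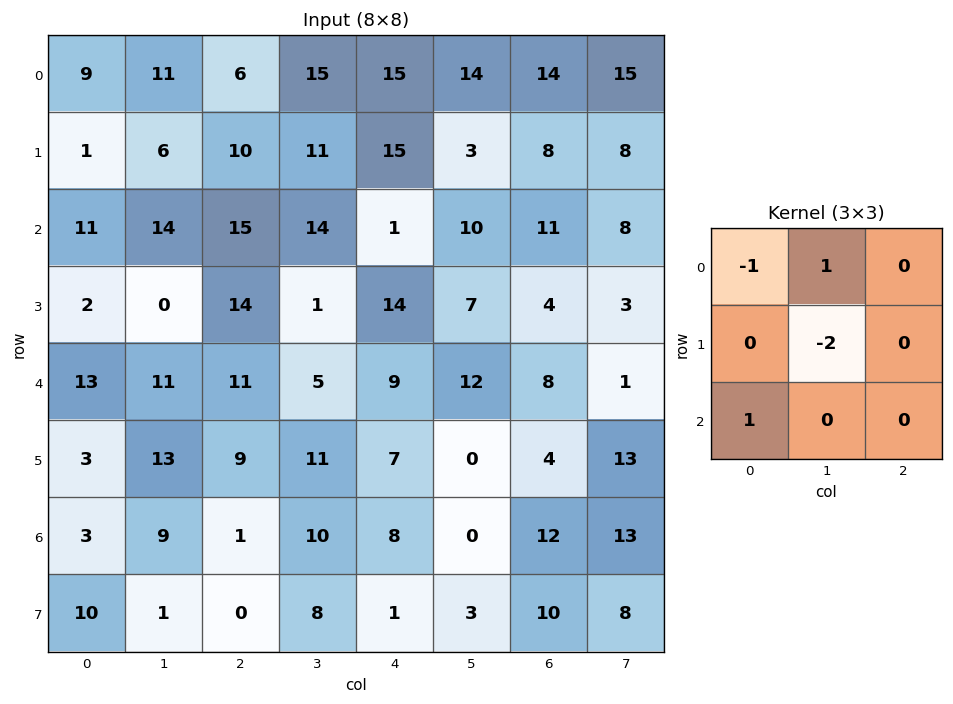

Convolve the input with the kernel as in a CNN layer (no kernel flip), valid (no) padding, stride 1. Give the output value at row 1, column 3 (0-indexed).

The receptive field on the input at this output position is [11 15 3 / 14 1 10 / 1 14 7]. Elementwise product with the kernel and sum: 11·-1 + 15·1 + 1·-2 + 1·1.

3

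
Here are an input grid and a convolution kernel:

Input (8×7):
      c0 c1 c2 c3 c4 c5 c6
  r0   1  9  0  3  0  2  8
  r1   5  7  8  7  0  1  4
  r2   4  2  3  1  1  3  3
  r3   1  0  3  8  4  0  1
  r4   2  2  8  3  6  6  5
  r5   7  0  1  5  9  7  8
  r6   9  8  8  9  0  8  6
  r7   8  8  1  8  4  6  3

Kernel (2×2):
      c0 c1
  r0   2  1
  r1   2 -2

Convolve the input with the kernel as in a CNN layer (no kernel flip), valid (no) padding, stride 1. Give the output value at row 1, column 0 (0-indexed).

The receptive field on the input at this output position is [5 7 / 4 2]. Elementwise product with the kernel and sum: 5·2 + 7·1 + 4·2 + 2·-2.

21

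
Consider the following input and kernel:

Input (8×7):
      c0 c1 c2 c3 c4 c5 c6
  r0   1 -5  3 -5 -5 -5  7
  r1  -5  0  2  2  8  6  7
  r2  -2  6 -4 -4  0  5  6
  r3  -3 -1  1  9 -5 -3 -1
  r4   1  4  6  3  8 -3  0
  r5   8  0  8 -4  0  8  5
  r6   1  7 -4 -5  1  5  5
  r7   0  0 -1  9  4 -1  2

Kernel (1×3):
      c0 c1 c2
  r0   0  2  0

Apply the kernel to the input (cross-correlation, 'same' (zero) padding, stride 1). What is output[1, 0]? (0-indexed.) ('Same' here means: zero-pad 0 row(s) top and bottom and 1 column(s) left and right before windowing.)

-10

The receptive field on the zero-padded input at this output position is [0 -5 0]. Elementwise product with the kernel and sum: -5·2.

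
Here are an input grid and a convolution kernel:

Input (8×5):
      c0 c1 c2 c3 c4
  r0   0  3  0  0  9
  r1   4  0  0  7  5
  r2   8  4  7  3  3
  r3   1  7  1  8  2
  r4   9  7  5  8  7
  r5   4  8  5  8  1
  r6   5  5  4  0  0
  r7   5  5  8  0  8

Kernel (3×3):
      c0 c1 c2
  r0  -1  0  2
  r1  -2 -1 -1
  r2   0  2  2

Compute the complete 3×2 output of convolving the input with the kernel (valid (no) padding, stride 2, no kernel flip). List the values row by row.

14 18
20 17
-2 -10

Output[0,0]: The receptive field on the input at this output position is [0 3 0 / 4 0 0 / 8 4 7]. Elementwise product with the kernel and sum: 0·-1 + 0·2 + 4·-2 + 0·-1 + 0·-1 + 4·2 + 7·2.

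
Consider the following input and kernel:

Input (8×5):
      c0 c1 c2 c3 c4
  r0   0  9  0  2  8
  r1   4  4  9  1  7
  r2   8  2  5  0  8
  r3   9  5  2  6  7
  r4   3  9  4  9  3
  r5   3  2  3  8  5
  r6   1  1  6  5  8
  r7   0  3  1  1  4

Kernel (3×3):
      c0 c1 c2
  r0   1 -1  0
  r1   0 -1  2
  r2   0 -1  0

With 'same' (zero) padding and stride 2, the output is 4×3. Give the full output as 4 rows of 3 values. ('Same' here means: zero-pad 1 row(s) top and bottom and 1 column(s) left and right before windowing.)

14 -5 -15
-17 -12 -21
3 14 -9
-2 2 -9

Output[0,0]: The receptive field on the zero-padded input at this output position is [0 0 0 / 0 0 9 / 0 4 4]. Elementwise product with the kernel and sum: 0·1 + 0·-1 + 0·-1 + 9·2 + 4·-1.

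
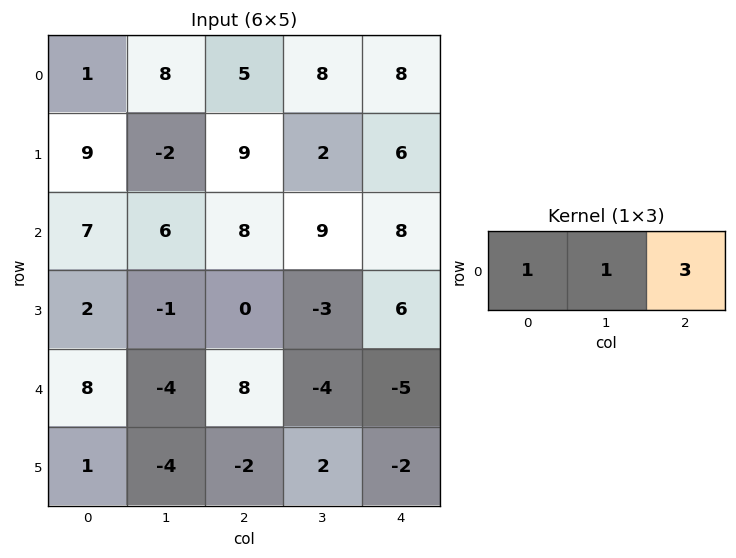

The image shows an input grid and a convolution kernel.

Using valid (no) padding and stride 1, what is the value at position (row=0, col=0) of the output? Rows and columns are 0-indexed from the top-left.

24

The receptive field on the input at this output position is [1 8 5]. Elementwise product with the kernel and sum: 1·1 + 8·1 + 5·3.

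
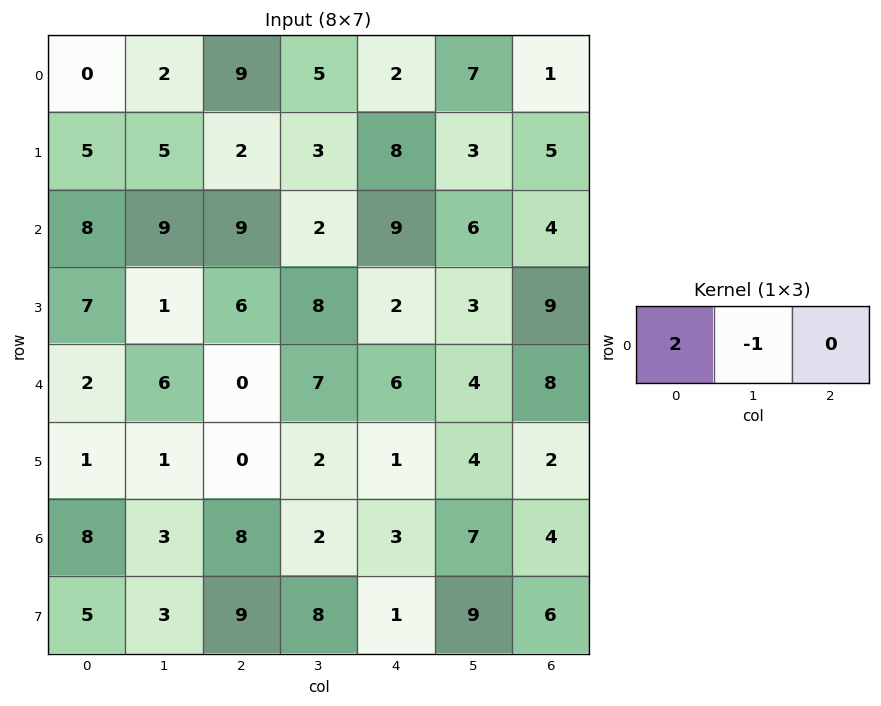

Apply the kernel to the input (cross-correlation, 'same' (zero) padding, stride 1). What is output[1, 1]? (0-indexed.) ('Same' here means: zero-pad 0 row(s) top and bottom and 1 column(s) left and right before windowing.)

The receptive field on the zero-padded input at this output position is [5 5 2]. Elementwise product with the kernel and sum: 5·2 + 5·-1.

5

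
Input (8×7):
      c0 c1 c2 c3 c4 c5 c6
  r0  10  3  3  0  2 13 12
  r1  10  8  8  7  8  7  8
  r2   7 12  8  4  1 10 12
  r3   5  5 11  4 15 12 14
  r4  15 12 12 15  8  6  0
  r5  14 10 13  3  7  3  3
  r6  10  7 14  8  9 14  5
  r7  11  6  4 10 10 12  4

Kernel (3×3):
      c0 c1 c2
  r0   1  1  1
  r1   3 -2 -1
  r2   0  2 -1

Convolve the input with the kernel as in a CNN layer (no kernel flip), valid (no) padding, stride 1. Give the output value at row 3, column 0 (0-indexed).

The receptive field on the input at this output position is [5 5 11 / 15 12 12 / 14 10 13]. Elementwise product with the kernel and sum: 5·1 + 5·1 + 11·1 + 15·3 + 12·-2 + 12·-1 + 10·2 + 13·-1.

37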